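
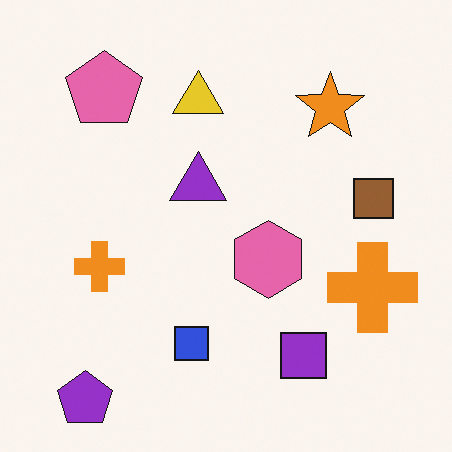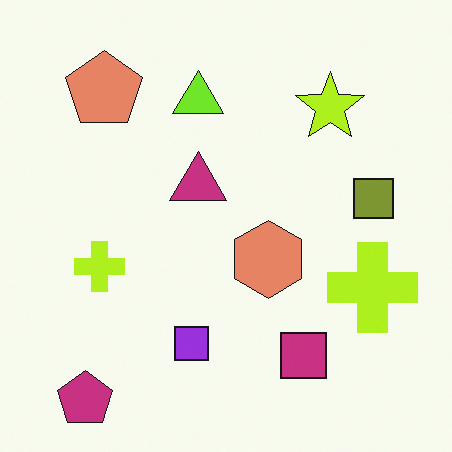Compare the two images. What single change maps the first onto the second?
Hue-shifted slightly.

Every shape's color has rotated by the same amount around the hue wheel — a uniform hue shift.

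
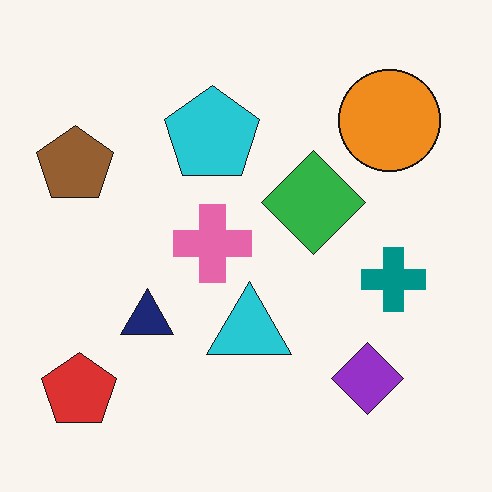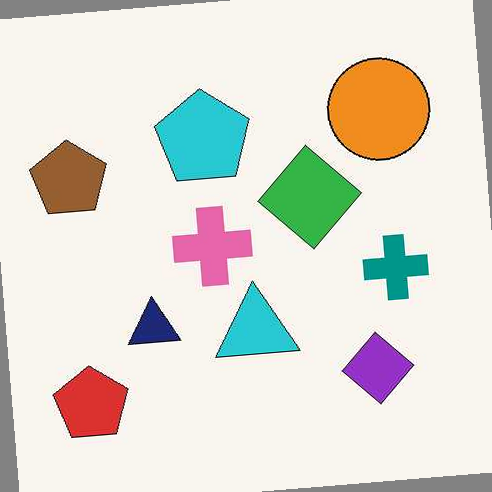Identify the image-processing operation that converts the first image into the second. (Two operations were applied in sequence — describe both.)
The image was given moderate JPEG compression, then rotated counter-clockwise by a small amount.

Blocky 8×8 compression artifacts appear around shape edges and the flat background shows ringing — characteristic JPEG degradation. Every shape is tilted by the same angle and the image corners show triangular fill wedges — a whole-image rotation by a non-right angle.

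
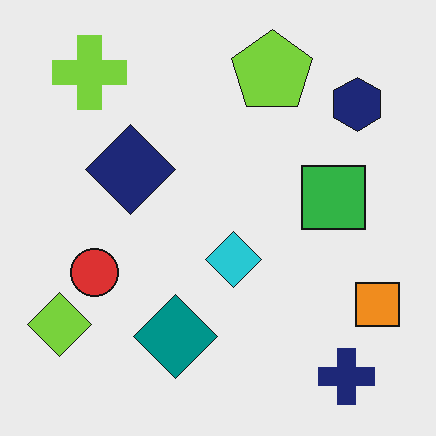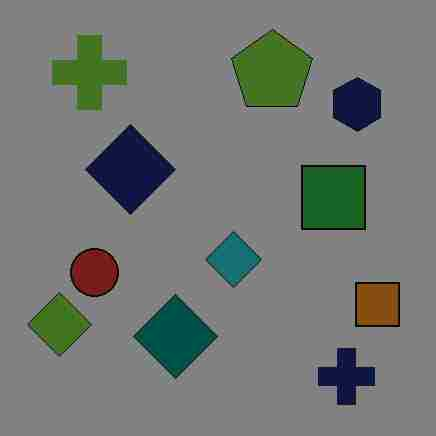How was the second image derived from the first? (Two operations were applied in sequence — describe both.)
The second image is the first darkened a lot, then degraded with heavy JPEG compression.

Every pixel — background and shapes alike — is uniformly darkened. Blocky 8×8 compression artifacts appear around shape edges and the flat background shows ringing — characteristic JPEG degradation.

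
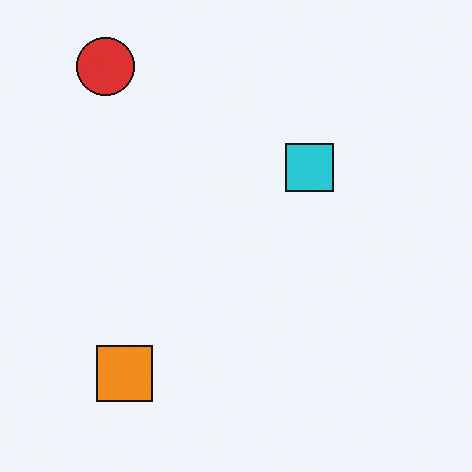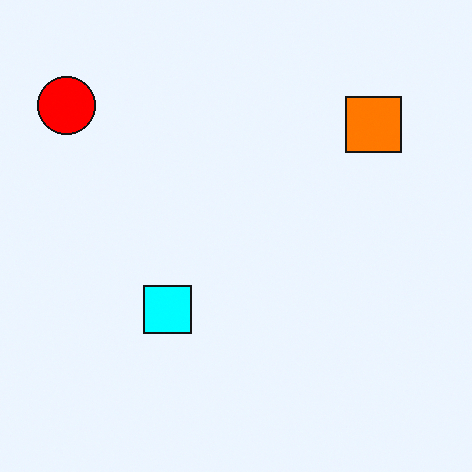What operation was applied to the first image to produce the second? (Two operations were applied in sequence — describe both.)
This is the original image transposed (reflected across the top-left ↔ bottom-right diagonal), then heavily oversaturated.

Shapes have swapped their row and column positions — what was in the top-right is now in the bottom-left — a diagonal reflection. All colors are more vivid — a global saturation change.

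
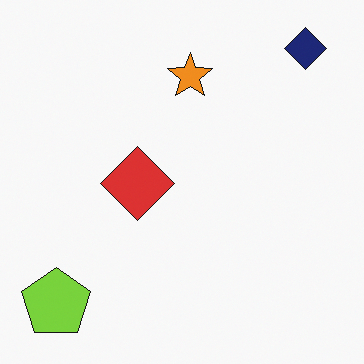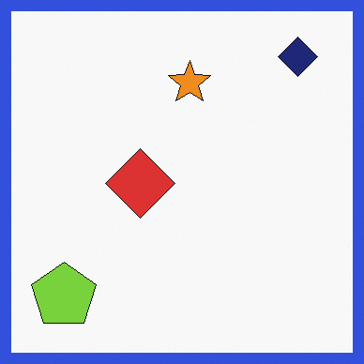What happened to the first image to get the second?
The image was framed with a blue border.

A solid blue frame runs around the edge of the second image, with the content slightly shrunk inside it.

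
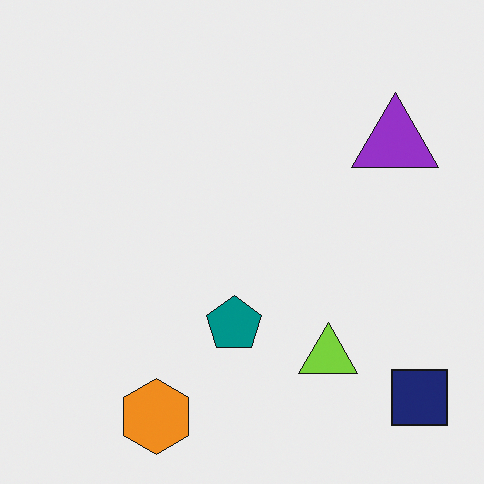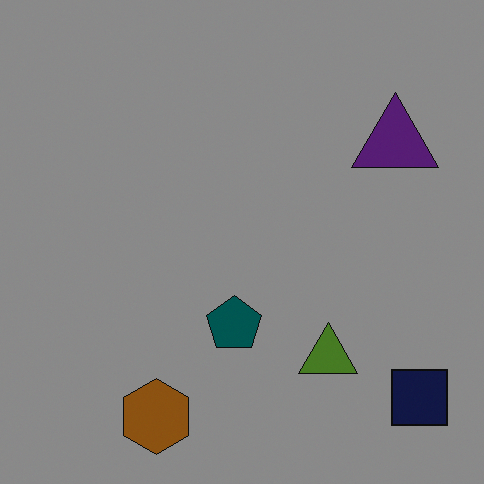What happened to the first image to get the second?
This is the original image substantially darkened.

Every pixel — background and shapes alike — is uniformly darkened.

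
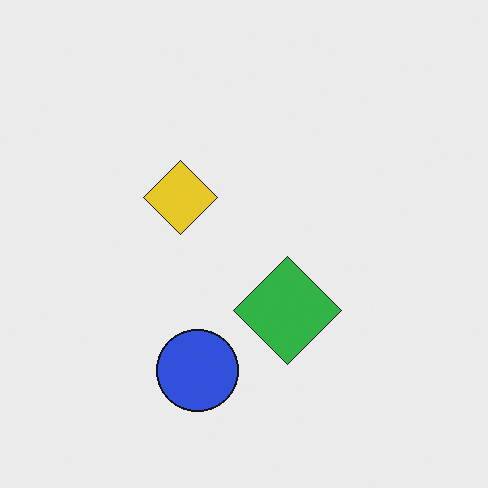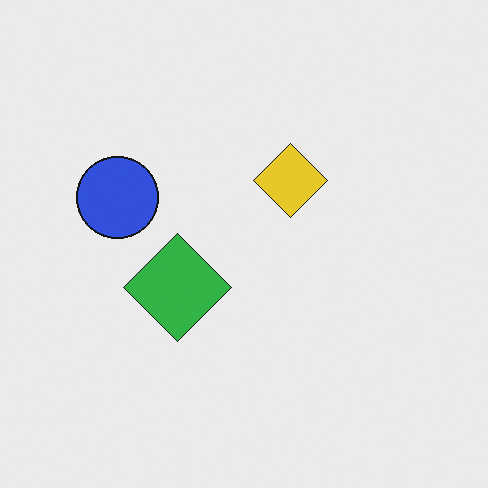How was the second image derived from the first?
The second image is the first rotated 90° clockwise.

The blue circle sits in the bottom of the first image and the left of the second — consistent with a whole-image 90° clockwise rotation.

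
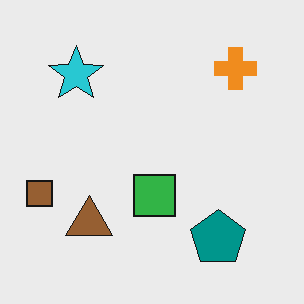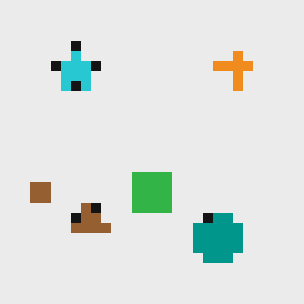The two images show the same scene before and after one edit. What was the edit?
It was coarsely pixelated.

Shapes are reduced to large square blocks; fine edges and outlines are lost — a downscale-then-upscale (mosaic) effect.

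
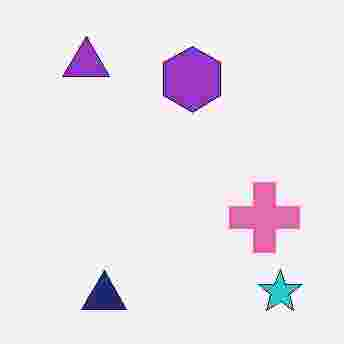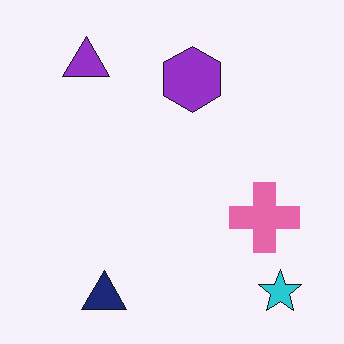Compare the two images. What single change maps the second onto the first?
Heavily JPEG-compressed with obvious blocking artifacts.

Blocky 8×8 compression artifacts appear around shape edges and the flat background shows ringing — characteristic JPEG degradation.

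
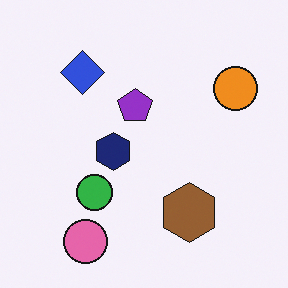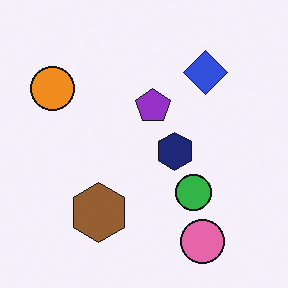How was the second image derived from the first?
The transformation is: flipped horizontally (left ↔ right).

The orange circle is in the top-right of the first image and the top-left of the second — shapes on opposite sides of the vertical midline have swapped in a mirror flip.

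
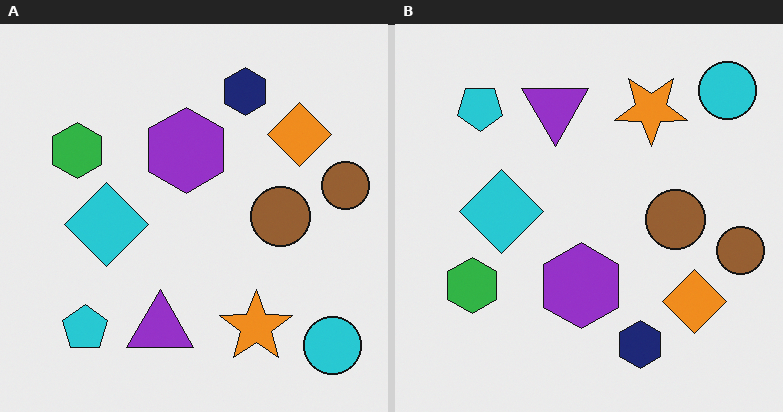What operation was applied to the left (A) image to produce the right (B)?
Flipped vertically (top ↔ bottom).

The cyan circle is in the bottom-right of the left (A) image and the top-right of the right (B) — shapes on opposite sides of the horizontal midline have swapped in a mirror flip.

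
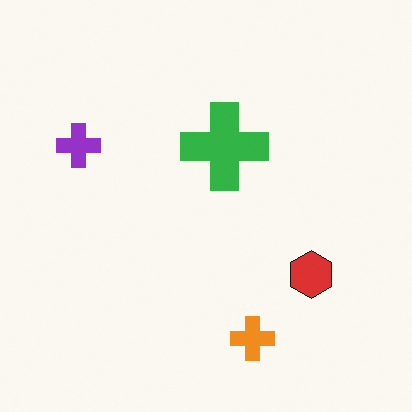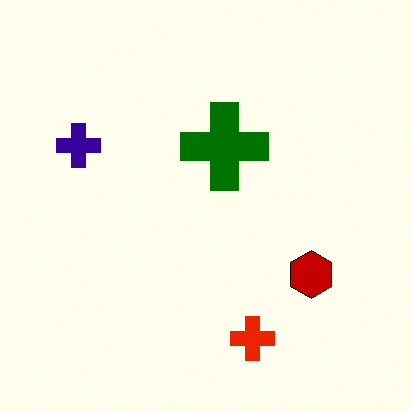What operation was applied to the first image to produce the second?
This is the original image boosted in contrast.

Tones are pushed away from mid-grey across the whole image — a global contrast change.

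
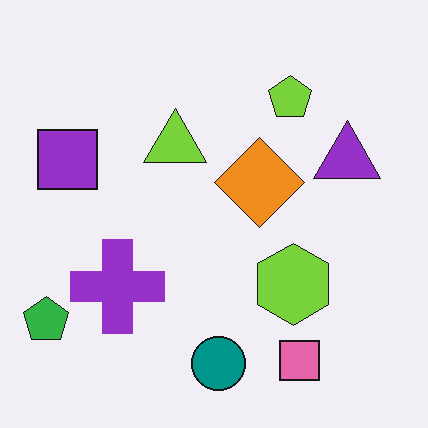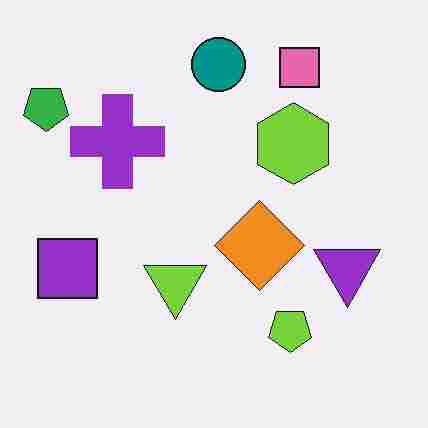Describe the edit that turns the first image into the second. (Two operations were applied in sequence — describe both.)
The second image is the first flipped vertically (top ↔ bottom), then heavily JPEG-compressed with obvious blocking artifacts.

The teal circle is in the bottom of the first image and the top of the second — shapes on opposite sides of the horizontal midline have swapped in a mirror flip. Blocky 8×8 compression artifacts appear around shape edges and the flat background shows ringing — characteristic JPEG degradation.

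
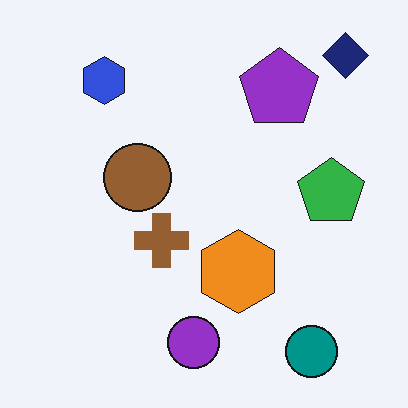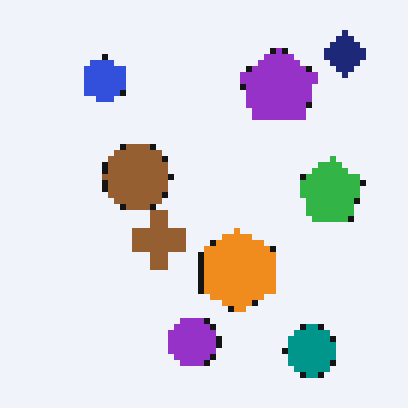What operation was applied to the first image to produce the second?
The image was pixelated into visible square blocks.

Shapes are reduced to large square blocks; fine edges and outlines are lost — a downscale-then-upscale (mosaic) effect.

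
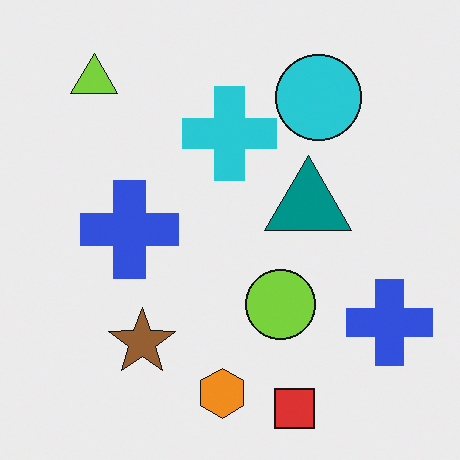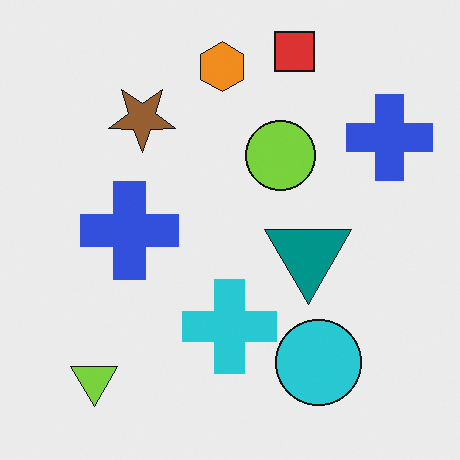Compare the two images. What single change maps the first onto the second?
Flipped vertically (top ↔ bottom).

The red square is in the bottom of the first image and the top of the second — shapes on opposite sides of the horizontal midline have swapped in a mirror flip.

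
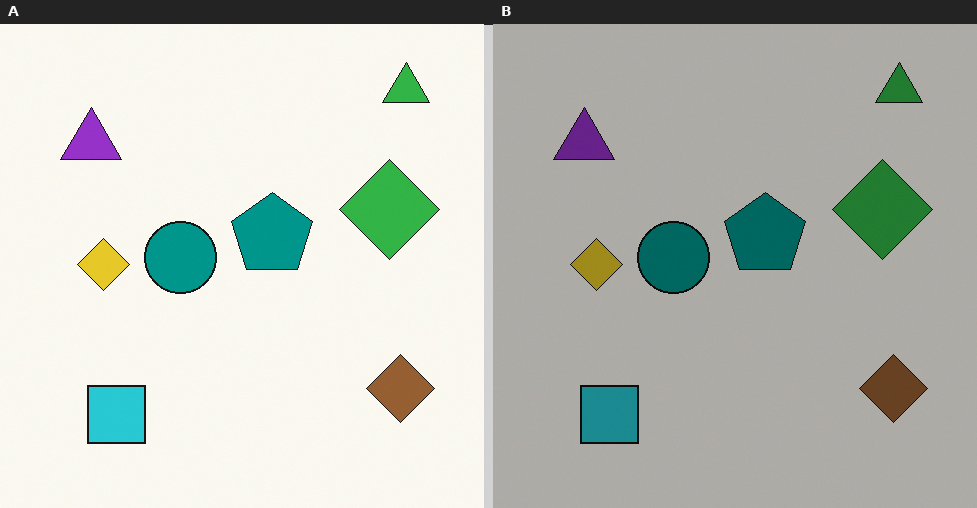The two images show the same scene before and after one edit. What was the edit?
It was substantially darkened.

Every pixel — background and shapes alike — is uniformly darkened.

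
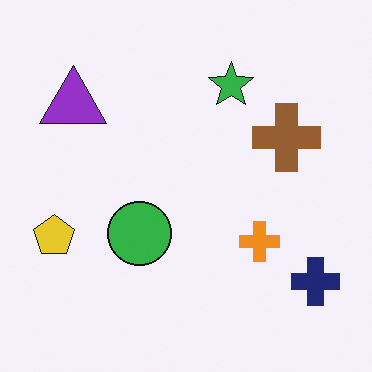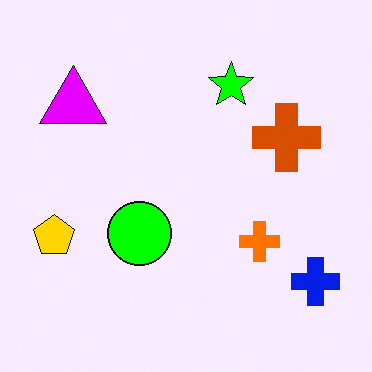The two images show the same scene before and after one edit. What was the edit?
The second image is the first made much more vivid (saturation change).

All colors are more vivid — a global saturation change.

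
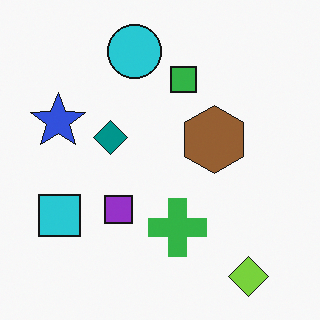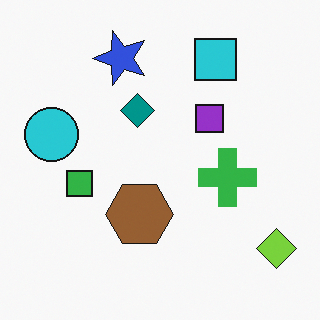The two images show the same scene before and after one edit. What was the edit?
It was transposed (reflected across the top-left ↔ bottom-right diagonal).

Shapes have swapped their row and column positions — what was in the top-right is now in the bottom-left — a diagonal reflection.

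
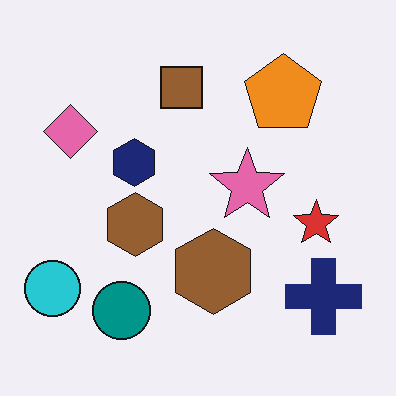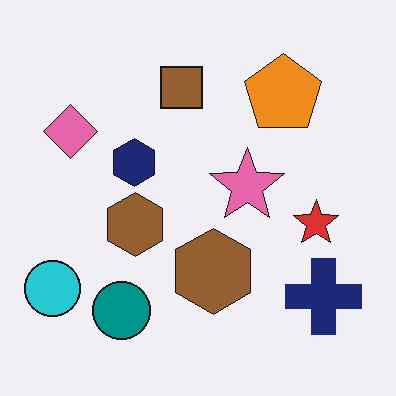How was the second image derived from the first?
The image was given moderate JPEG compression.

Blocky 8×8 compression artifacts appear around shape edges and the flat background shows ringing — characteristic JPEG degradation.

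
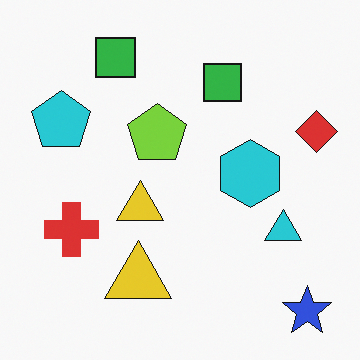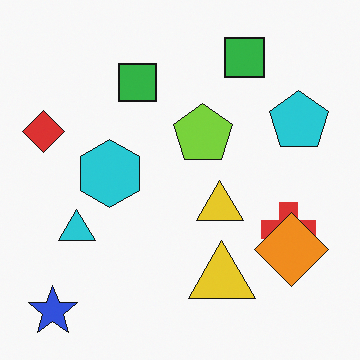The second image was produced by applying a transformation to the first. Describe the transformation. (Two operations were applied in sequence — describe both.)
It was flipped horizontally (left ↔ right), then overlaid with an additional orange diamond.

The red diamond is in the right of the first image and the left of the second — shapes on opposite sides of the vertical midline have swapped in a mirror flip. An orange diamond appears in the second image that is absent from the first.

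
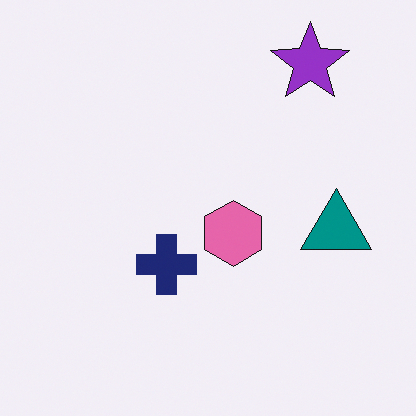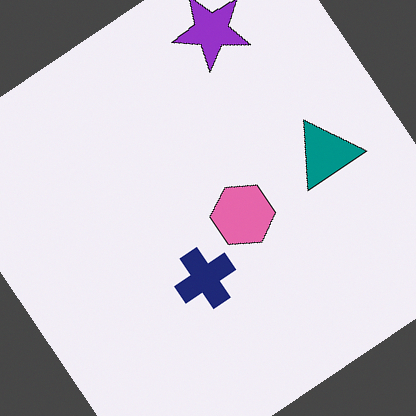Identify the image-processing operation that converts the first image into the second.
Rotated counter-clockwise by a large amount — several tens of degrees.

Every shape is tilted by the same angle and the image corners show triangular fill wedges — a whole-image rotation by a non-right angle.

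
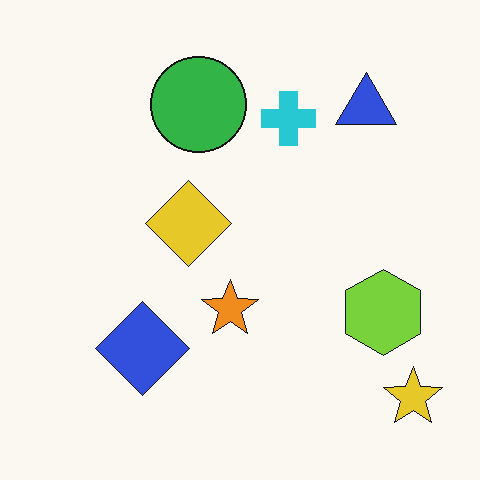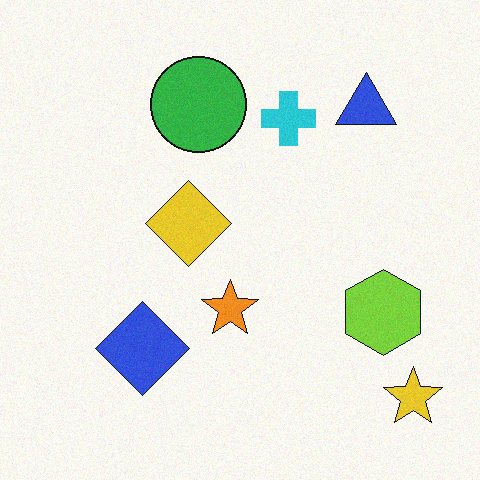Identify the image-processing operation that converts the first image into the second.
The image was degraded with light additive noise.

Random speckle covers the whole image, including the flat background.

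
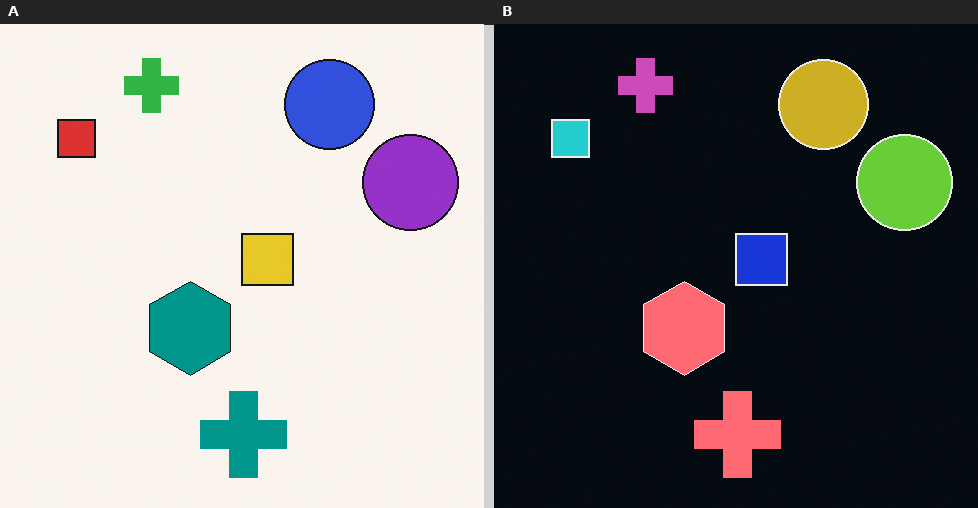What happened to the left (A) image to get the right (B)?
Color-inverted (negative).

The light background has become dark and every shape's color is its complement — a photographic negative.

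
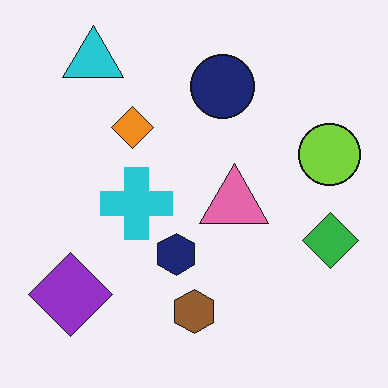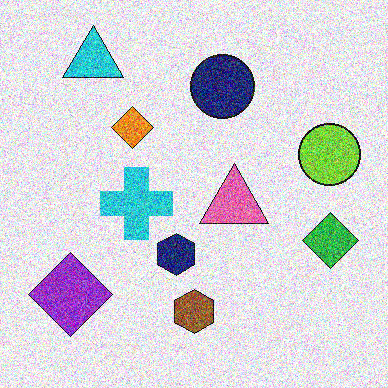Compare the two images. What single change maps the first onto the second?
The second image is the first degraded with a thick layer of grain.

Random speckle covers the whole image, including the flat background.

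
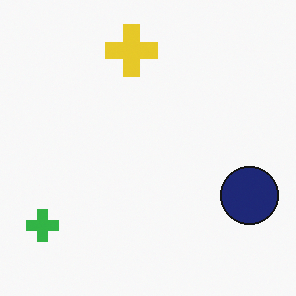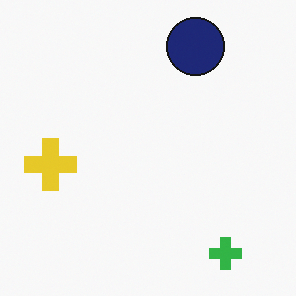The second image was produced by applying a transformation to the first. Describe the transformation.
This is the original image rotated 90° counter-clockwise.

The green cross sits in the bottom-left of the first image and the bottom-right of the second — consistent with a whole-image 90° counter-clockwise rotation.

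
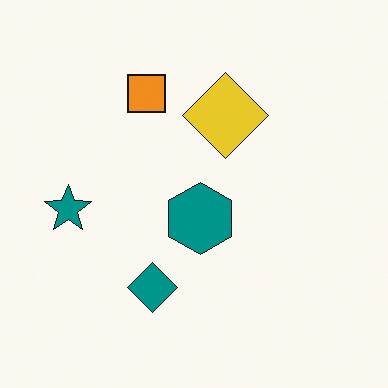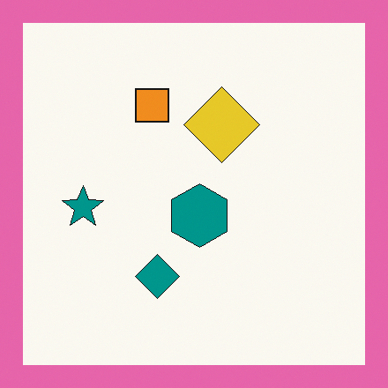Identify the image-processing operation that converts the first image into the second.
It was framed with a pink border.

A solid pink frame runs around the edge of the second image, with the content slightly shrunk inside it.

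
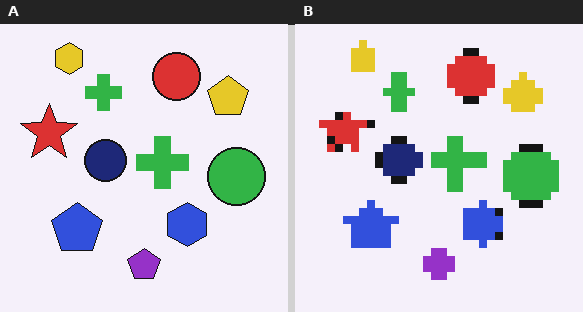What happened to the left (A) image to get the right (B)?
The transformation is: pixelated into visible square blocks.

Shapes are reduced to large square blocks; fine edges and outlines are lost — a downscale-then-upscale (mosaic) effect.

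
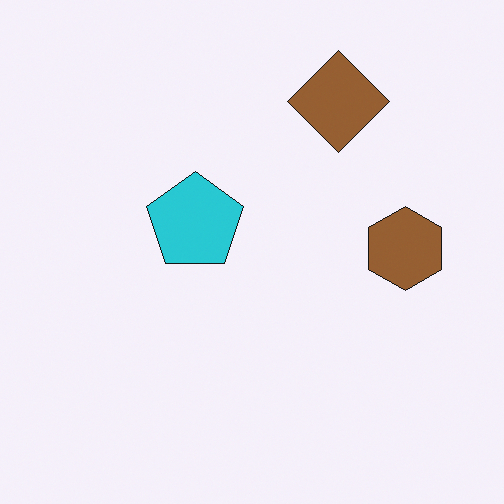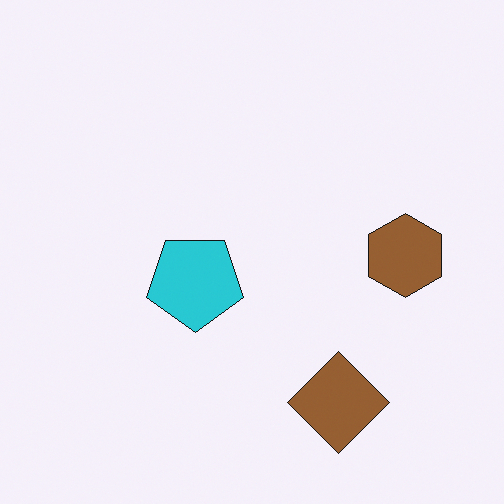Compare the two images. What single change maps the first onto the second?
The second image is the first flipped vertically (top ↔ bottom).

The brown diamond is in the top-right of the first image and the bottom-right of the second — shapes on opposite sides of the horizontal midline have swapped in a mirror flip.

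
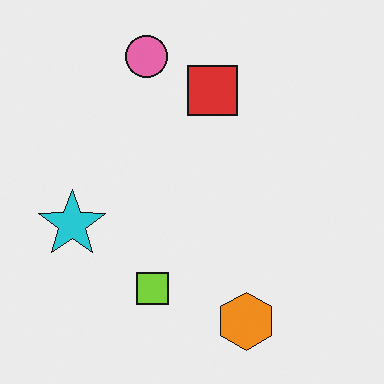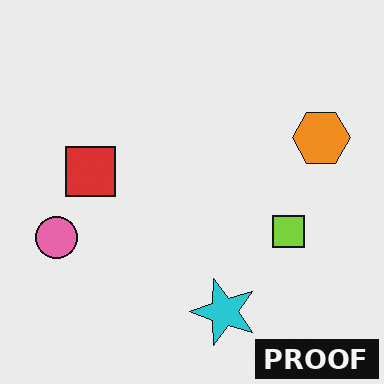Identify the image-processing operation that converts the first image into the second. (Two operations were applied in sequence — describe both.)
The image was rotated 90° counter-clockwise, then watermarked with the text "PROOF" in the lower-right corner.

The pink circle sits in the top of the first image and the left of the second — consistent with a whole-image 90° counter-clockwise rotation. A dark label reading "PROOF" appears in the lower-right corner.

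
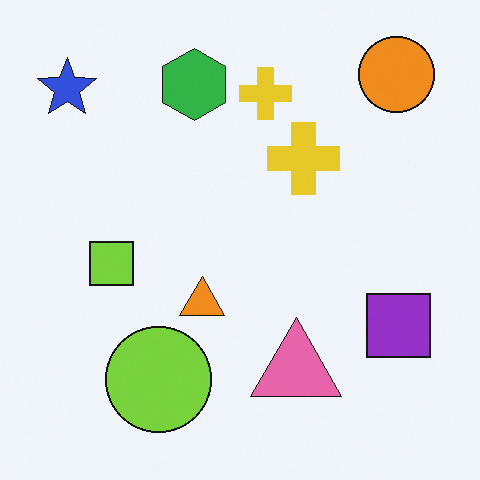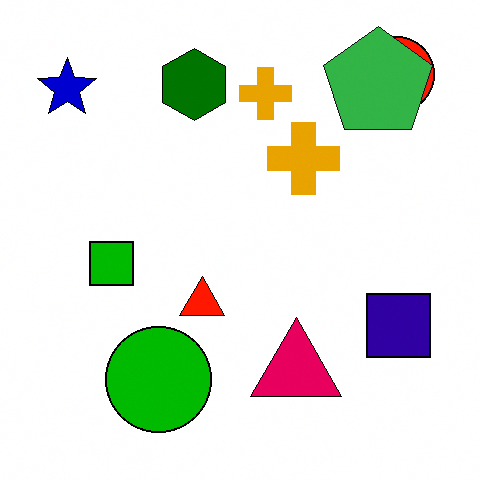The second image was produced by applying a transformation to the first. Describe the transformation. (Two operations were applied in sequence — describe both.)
It was given much higher contrast, then overlaid with an additional green pentagon.

Tones are pushed away from mid-grey across the whole image — a global contrast change. A green pentagon appears in the second image that is absent from the first.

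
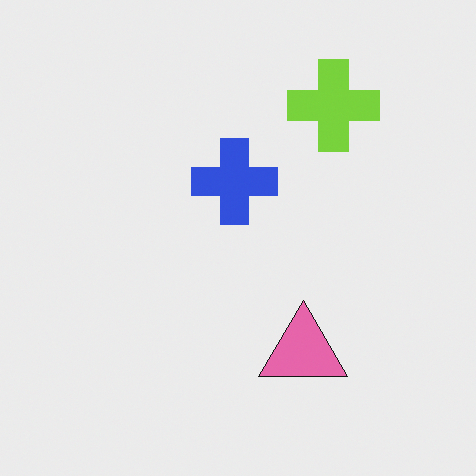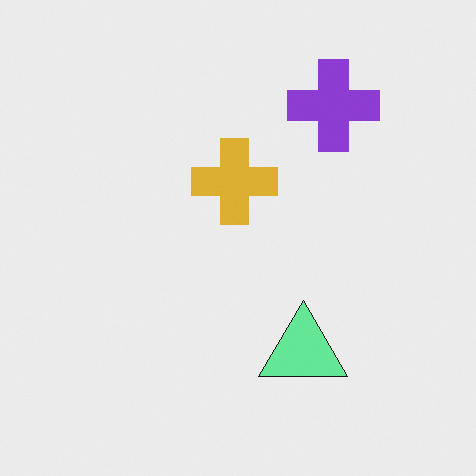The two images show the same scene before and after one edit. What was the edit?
This is the original image hue-shifted through roughly half the color wheel.

Every shape's color has rotated by the same amount around the hue wheel — a uniform hue shift.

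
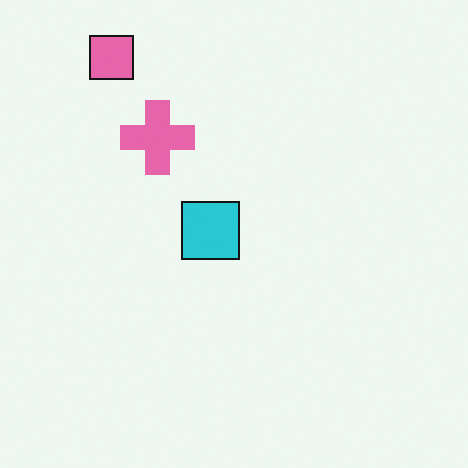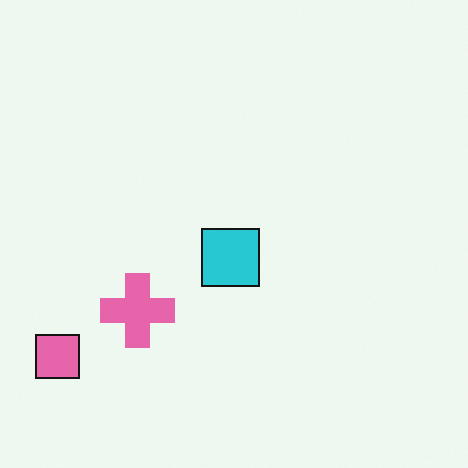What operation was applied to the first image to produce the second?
The transformation is: rotated 90° counter-clockwise.

The pink square sits in the top-left of the first image and the bottom-left of the second — consistent with a whole-image 90° counter-clockwise rotation.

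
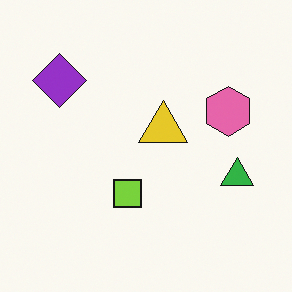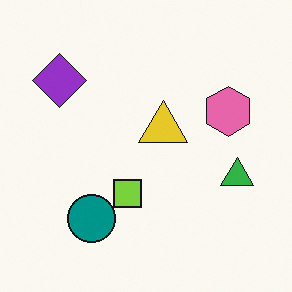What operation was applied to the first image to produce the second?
It was overlaid with an additional teal circle.

A teal circle appears in the second image that is absent from the first.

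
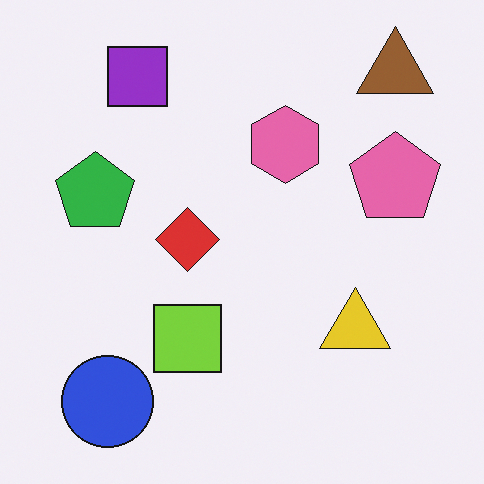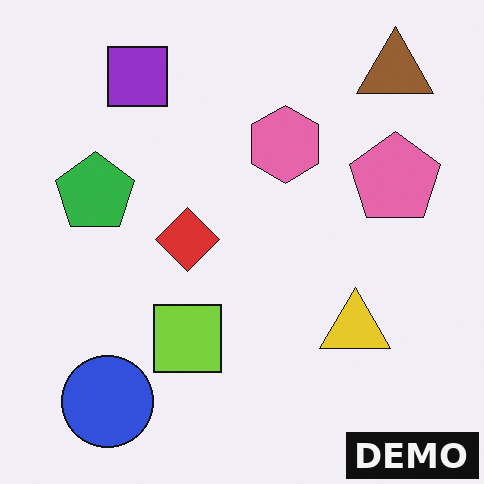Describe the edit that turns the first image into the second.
The image was watermarked with the text "DEMO" in the lower-right corner.

A dark label reading "DEMO" appears in the lower-right corner.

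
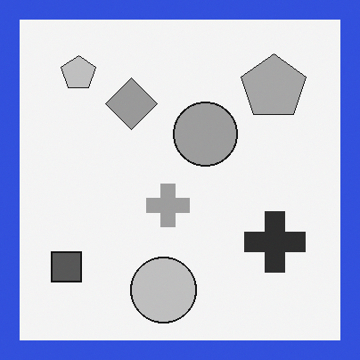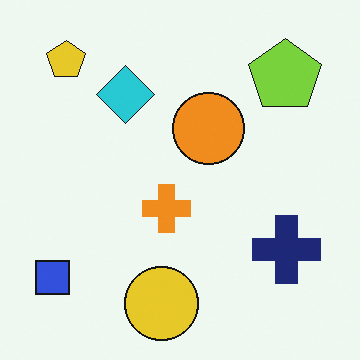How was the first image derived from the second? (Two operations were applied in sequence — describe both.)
The image was converted to grayscale, then framed with a blue border.

All color is removed — every shape is now a shade of grey. A solid blue frame runs around the edge of the first image, with the content slightly shrunk inside it.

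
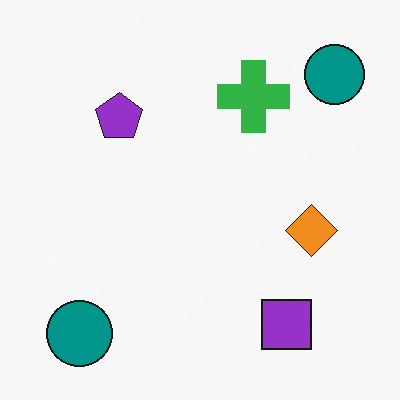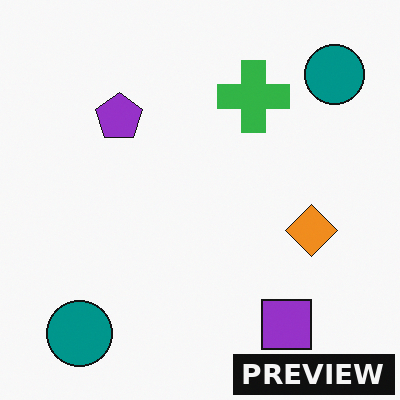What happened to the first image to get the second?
It was watermarked with the text "PREVIEW" in the lower-right corner.

A dark label reading "PREVIEW" appears in the lower-right corner.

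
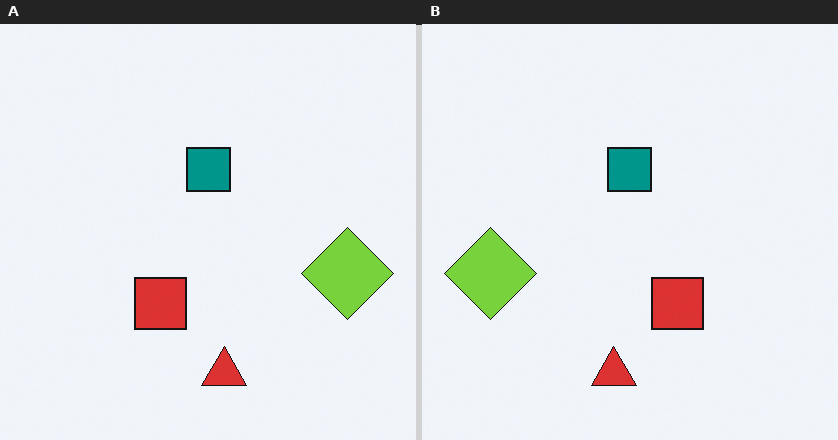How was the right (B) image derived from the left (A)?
The right (B) image is the left (A) flipped horizontally (left ↔ right).

The lime diamond is in the right of the left (A) image and the left of the right (B) — shapes on opposite sides of the vertical midline have swapped in a mirror flip.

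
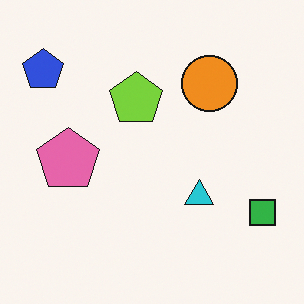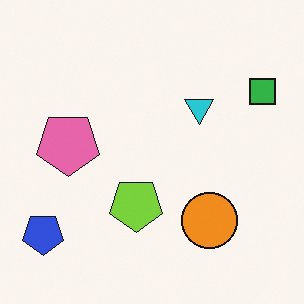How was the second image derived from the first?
This is the original image flipped vertically (top ↔ bottom).

The blue pentagon is in the top-left of the first image and the bottom-left of the second — shapes on opposite sides of the horizontal midline have swapped in a mirror flip.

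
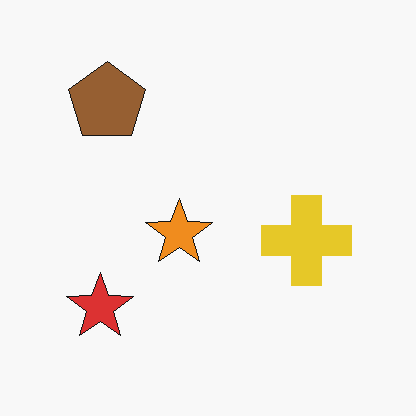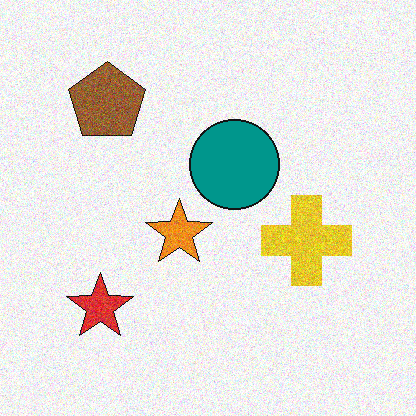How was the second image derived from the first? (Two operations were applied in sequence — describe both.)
Degraded with visible gaussian noise, then overlaid with an additional teal circle.

Random speckle covers the whole image, including the flat background. A teal circle appears in the second image that is absent from the first.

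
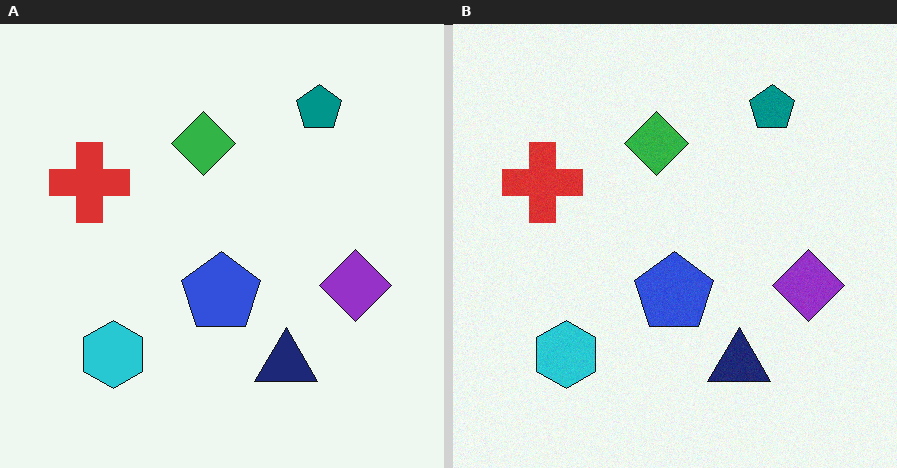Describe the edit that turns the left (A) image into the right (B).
The transformation is: degraded with a light layer of grain.

Random speckle covers the whole image, including the flat background.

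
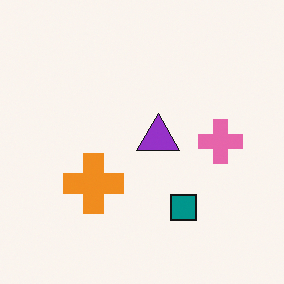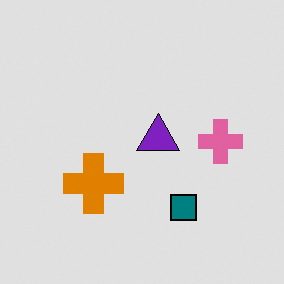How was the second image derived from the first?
Moderately posterized.

Each flat color has snapped to a coarser quantized level — most visibly, the near-white background has dropped to a flat grey.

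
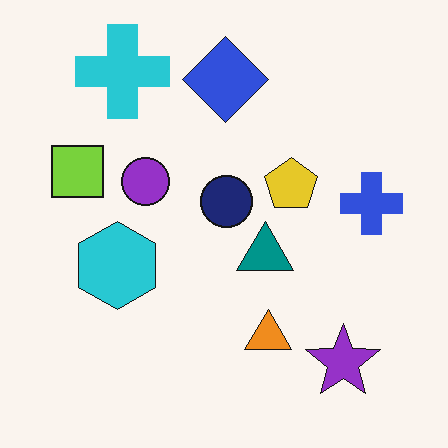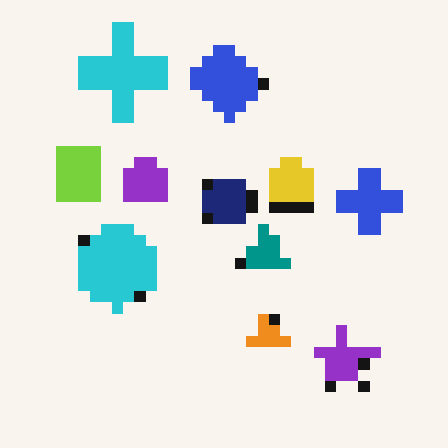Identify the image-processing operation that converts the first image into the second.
It was coarsely pixelated.

Shapes are reduced to large square blocks; fine edges and outlines are lost — a downscale-then-upscale (mosaic) effect.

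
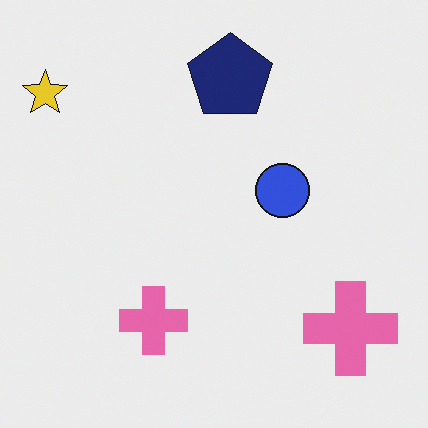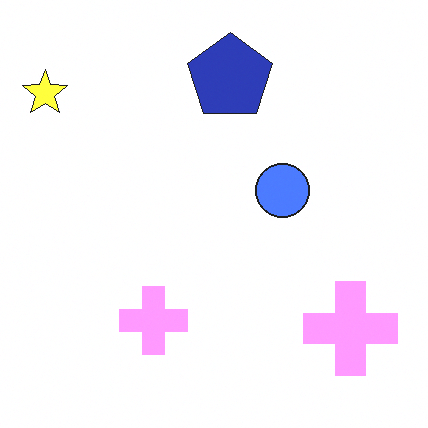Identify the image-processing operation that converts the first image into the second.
The transformation is: substantially brightened.

Every pixel — background and shapes alike — is uniformly brightened.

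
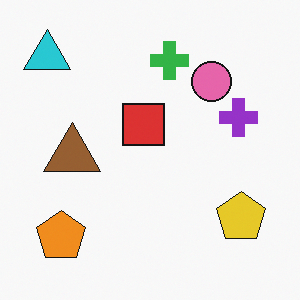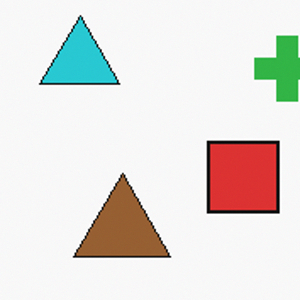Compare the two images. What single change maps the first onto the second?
This is the original image cropped tightly and scaled back up.

The visible shapes are larger and the field of view is narrower; shapes near the original edges may be partly or wholly outside the frame — a crop-and-rescale.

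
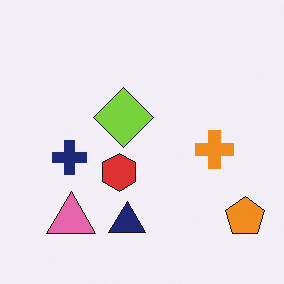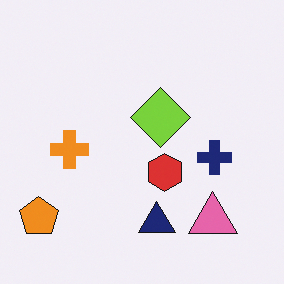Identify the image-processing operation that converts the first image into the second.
It was flipped horizontally (left ↔ right).

The orange pentagon is in the bottom-right of the first image and the bottom-left of the second — shapes on opposite sides of the vertical midline have swapped in a mirror flip.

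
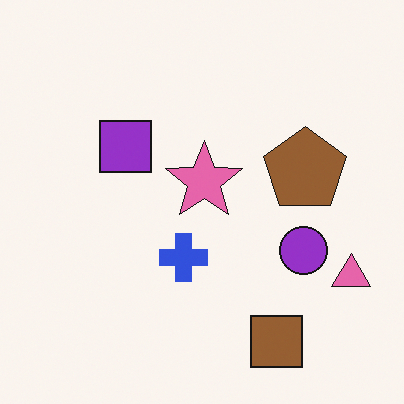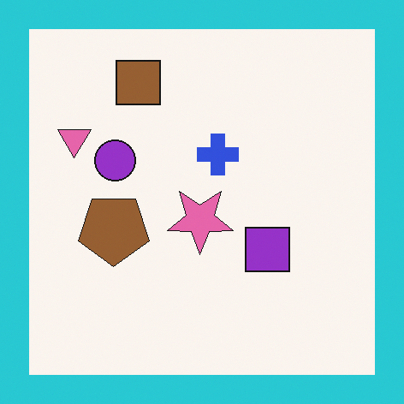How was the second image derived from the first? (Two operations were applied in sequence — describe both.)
This is the original image rotated 180°, then framed with a cyan border.

The pink triangle sits in the bottom-right of the first image and the top-left of the second — consistent with a whole-image 180° rotation. A solid cyan frame runs around the edge of the second image, with the content slightly shrunk inside it.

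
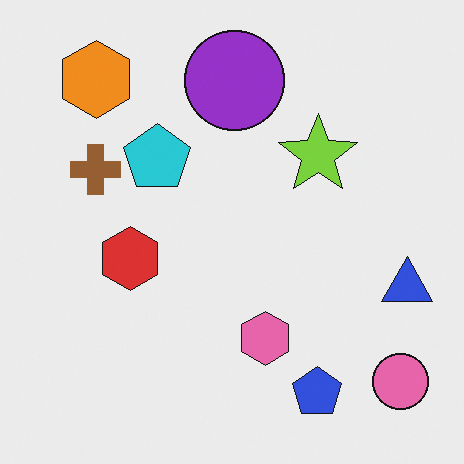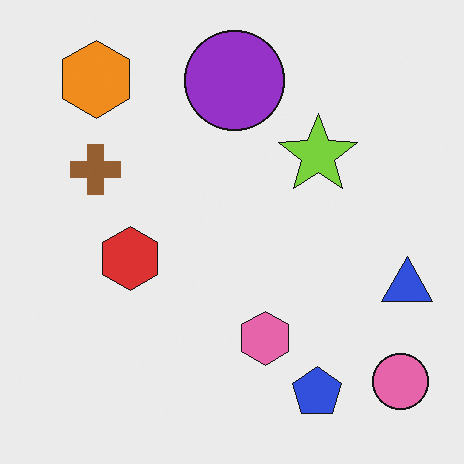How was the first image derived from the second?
Overlaid with an additional cyan pentagon.

A cyan pentagon appears in the first image that is absent from the second.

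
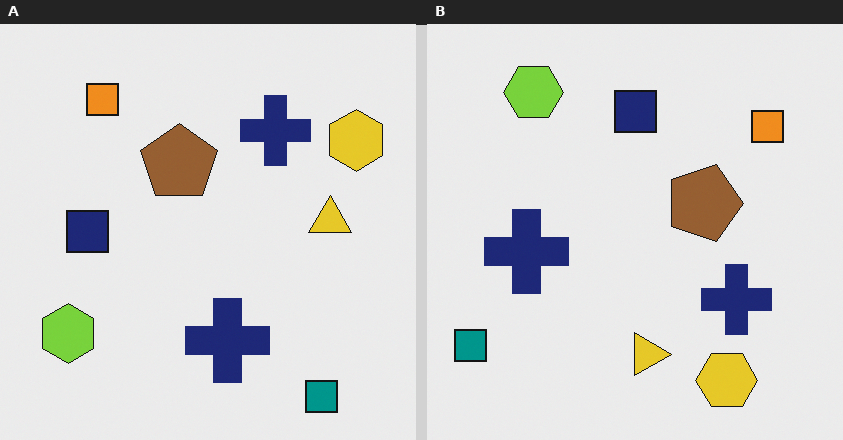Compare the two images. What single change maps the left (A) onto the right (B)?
Rotated 90° clockwise.

The teal square sits in the bottom-right of the left (A) image and the bottom-left of the right (B) — consistent with a whole-image 90° clockwise rotation.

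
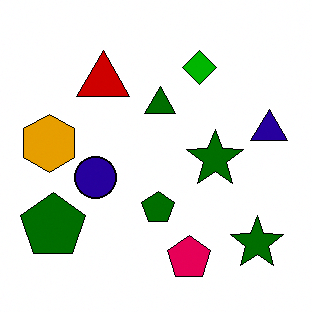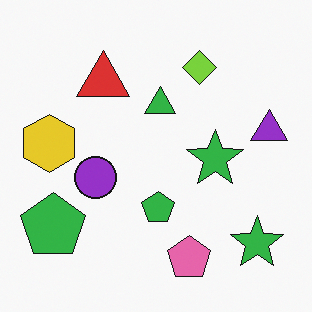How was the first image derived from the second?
This is the original image boosted in contrast.

Tones are pushed away from mid-grey across the whole image — a global contrast change.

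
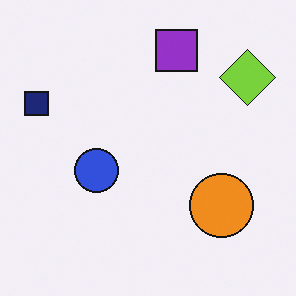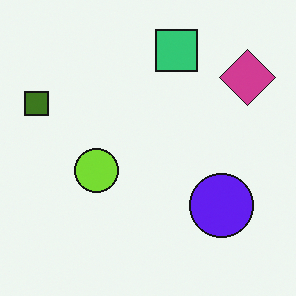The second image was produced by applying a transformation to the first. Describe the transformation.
This is the original image hue-shifted through roughly half the color wheel.

Every shape's color has rotated by the same amount around the hue wheel — a uniform hue shift.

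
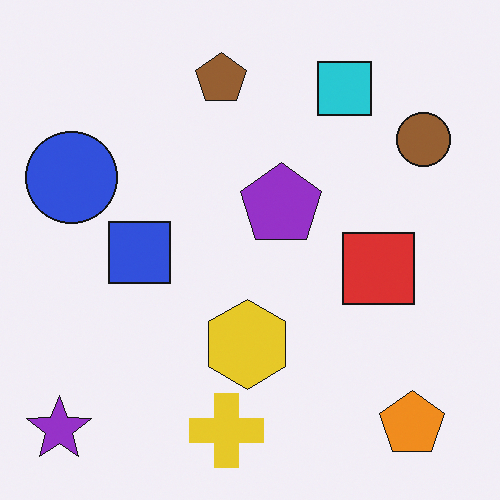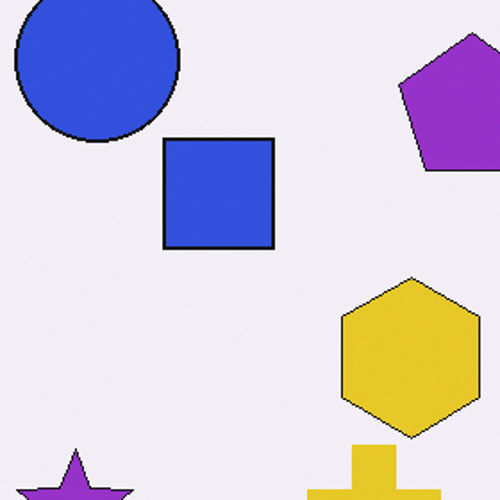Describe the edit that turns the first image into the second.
The transformation is: cropped tightly and scaled back up.

The visible shapes are larger and the field of view is narrower; shapes near the original edges may be partly or wholly outside the frame — a crop-and-rescale.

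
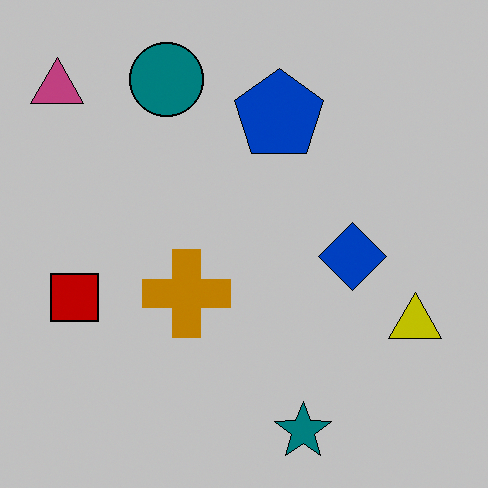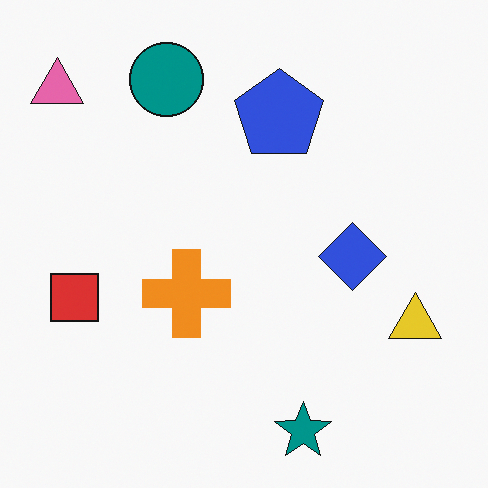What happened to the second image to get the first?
The transformation is: aggressively posterized.

Each flat color has snapped to a coarser quantized level — most visibly, the near-white background has dropped to a flat grey.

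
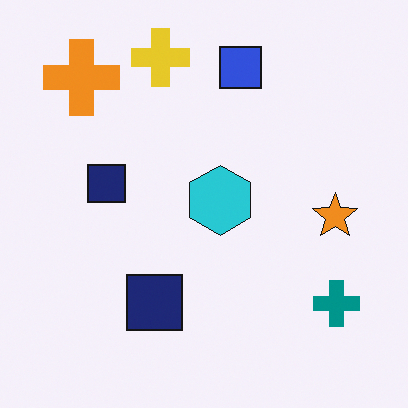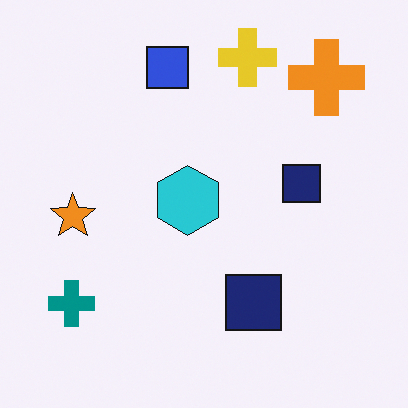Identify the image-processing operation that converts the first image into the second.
The image was flipped horizontally (left ↔ right).

The teal cross is in the bottom-right of the first image and the bottom-left of the second — shapes on opposite sides of the vertical midline have swapped in a mirror flip.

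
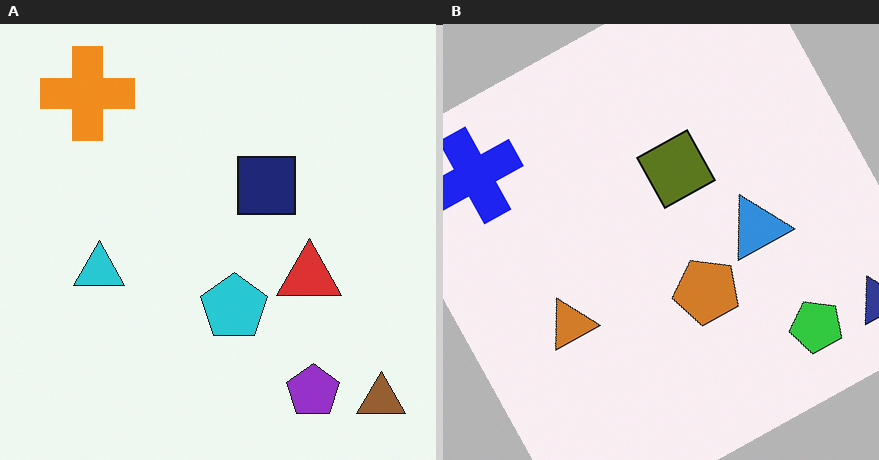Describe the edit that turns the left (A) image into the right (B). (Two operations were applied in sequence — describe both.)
It was rotated counter-clockwise by a moderate amount, then hue-shifted through roughly half the color wheel.

Every shape is tilted by the same angle and the image corners show triangular fill wedges — a whole-image rotation by a non-right angle. Every shape's color has rotated by the same amount around the hue wheel — a uniform hue shift.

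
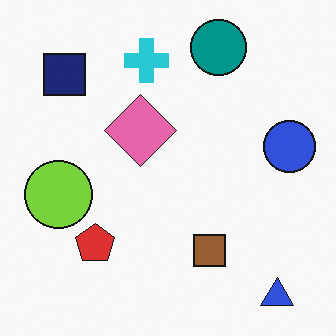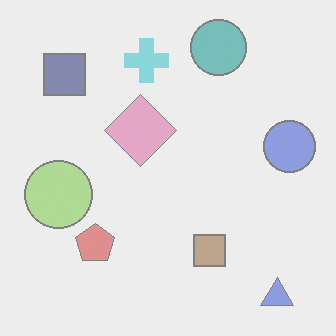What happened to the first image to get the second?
The transformation is: washed out (contrast reduced).

Tones are pushed toward mid-grey across the whole image — a global contrast change.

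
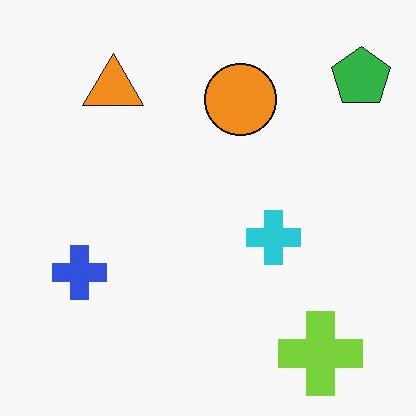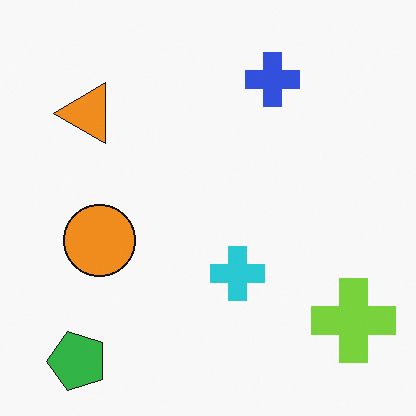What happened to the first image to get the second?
This is the original image transposed (reflected across the top-left ↔ bottom-right diagonal).

Shapes have swapped their row and column positions — what was in the top-right is now in the bottom-left — a diagonal reflection.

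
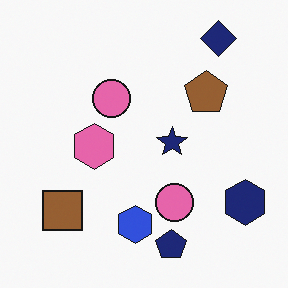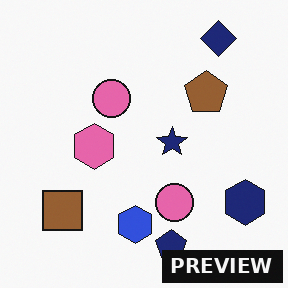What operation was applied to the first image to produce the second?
The transformation is: watermarked with the text "PREVIEW" in the lower-right corner.

A dark label reading "PREVIEW" appears in the lower-right corner.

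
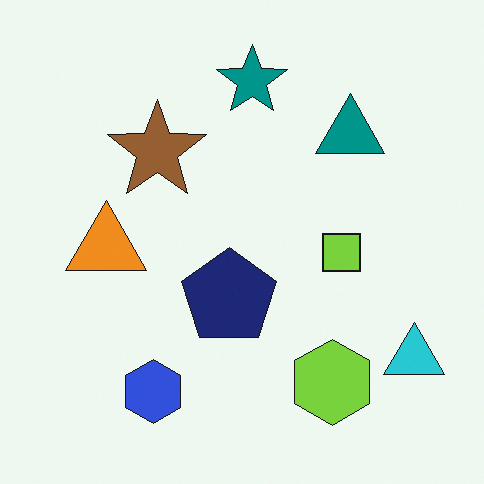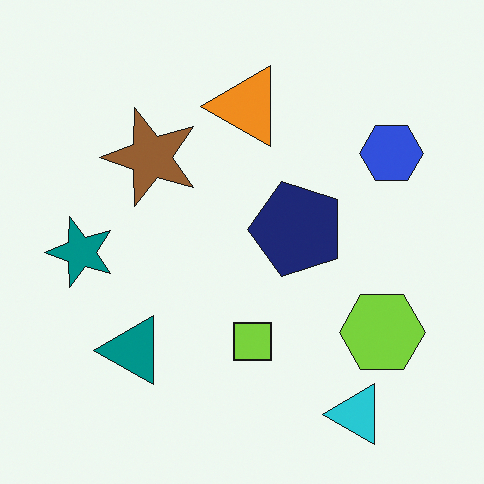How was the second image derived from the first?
The image was transposed (reflected across the top-left ↔ bottom-right diagonal).

Shapes have swapped their row and column positions — what was in the top-right is now in the bottom-left — a diagonal reflection.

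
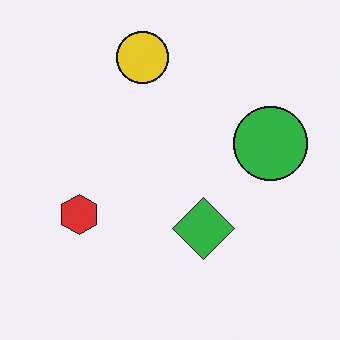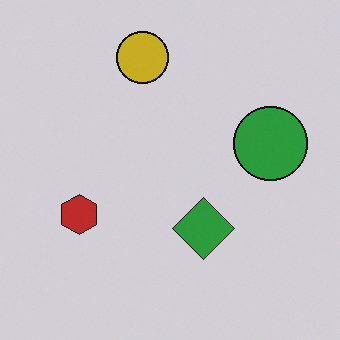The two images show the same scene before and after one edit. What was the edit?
This is the original image darkened a little.

Every pixel — background and shapes alike — is uniformly darkened.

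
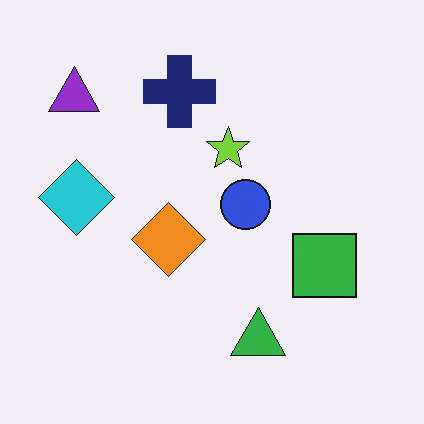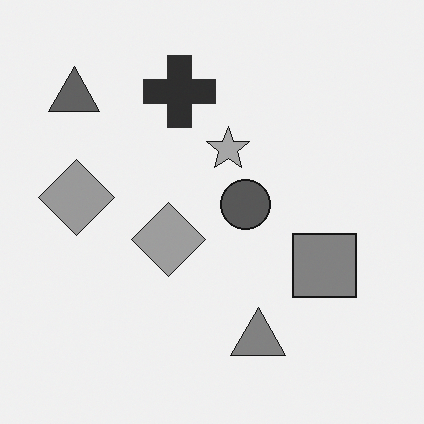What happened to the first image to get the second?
The second image is the first converted to grayscale.

All color is removed — every shape is now a shade of grey.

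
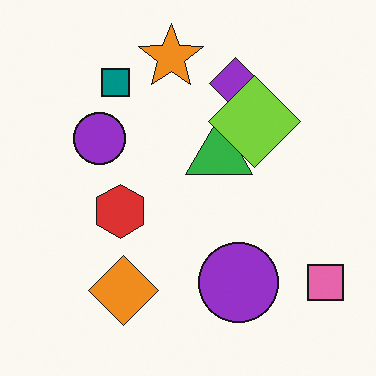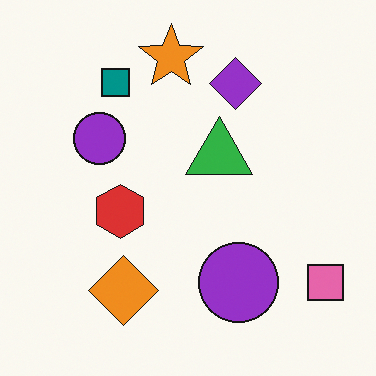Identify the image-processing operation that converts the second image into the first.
The transformation is: overlaid with an additional lime diamond.

A lime diamond appears in the first image that is absent from the second.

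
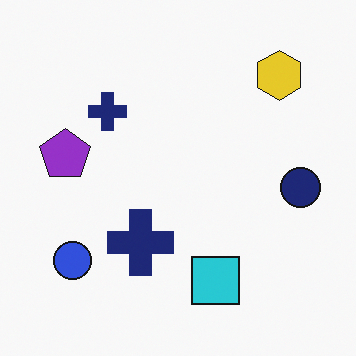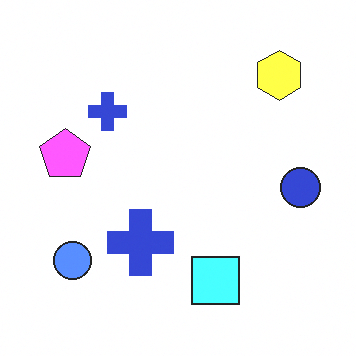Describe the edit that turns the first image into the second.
This is the original image brightened a lot.

Every pixel — background and shapes alike — is uniformly brightened.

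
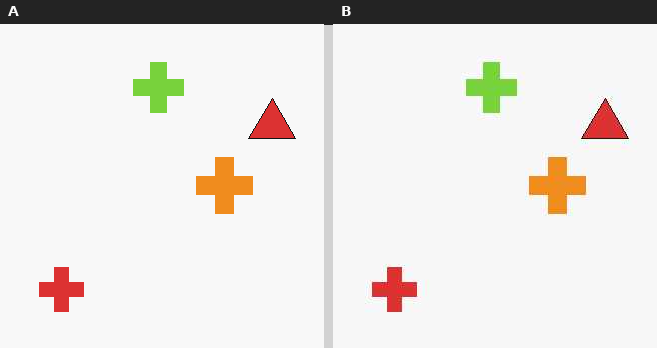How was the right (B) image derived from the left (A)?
The right (B) image is the left (A) JPEG-compressed with visible artifacts.

Blocky 8×8 compression artifacts appear around shape edges and the flat background shows ringing — characteristic JPEG degradation.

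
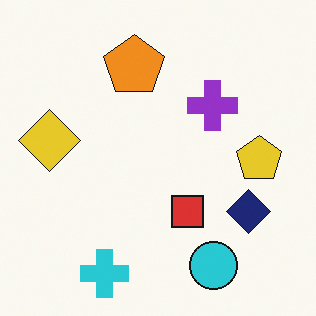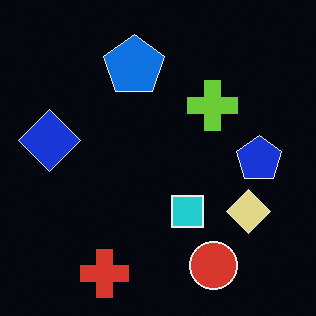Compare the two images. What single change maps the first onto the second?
Color-inverted (negative).

The light background has become dark and every shape's color is its complement — a photographic negative.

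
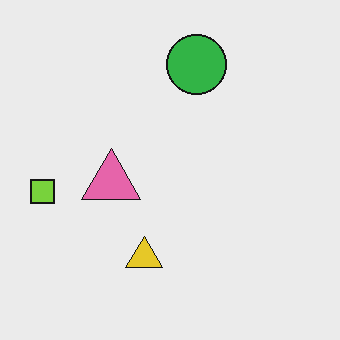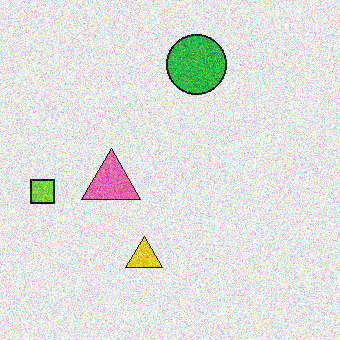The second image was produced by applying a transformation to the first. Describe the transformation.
The image was degraded with heavy additive noise.

Random speckle covers the whole image, including the flat background.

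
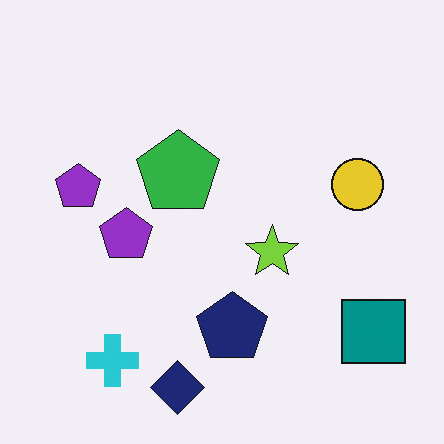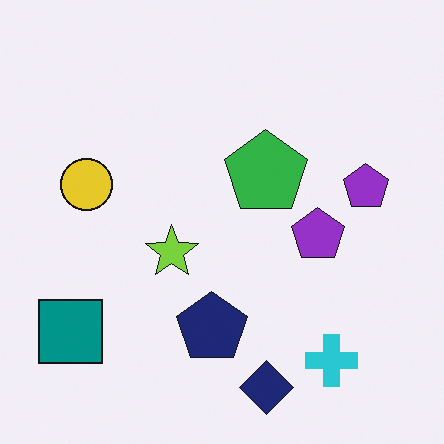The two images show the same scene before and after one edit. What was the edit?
The image was flipped horizontally (left ↔ right).

The teal square is in the bottom-right of the first image and the bottom-left of the second — shapes on opposite sides of the vertical midline have swapped in a mirror flip.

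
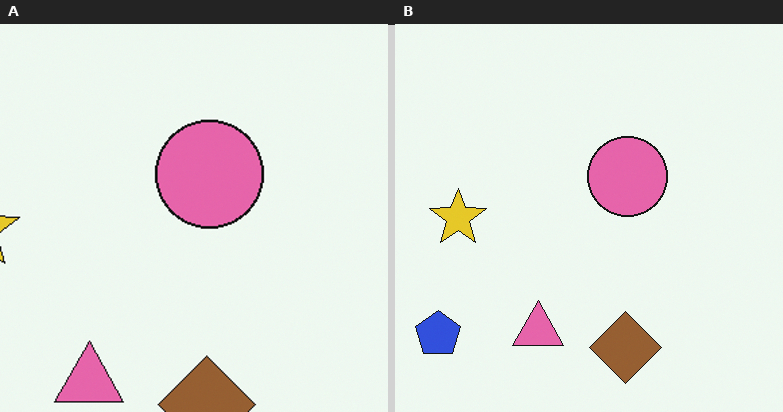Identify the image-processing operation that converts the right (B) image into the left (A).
Cropped slightly and scaled back up.

The visible shapes are larger and the field of view is narrower; shapes near the original edges may be partly or wholly outside the frame — a crop-and-rescale.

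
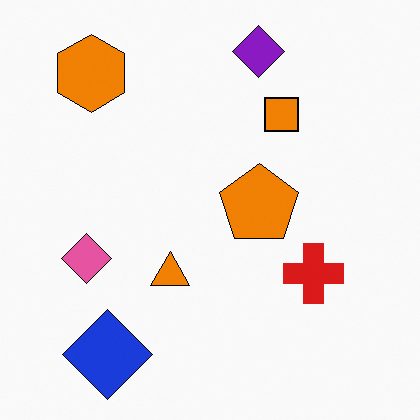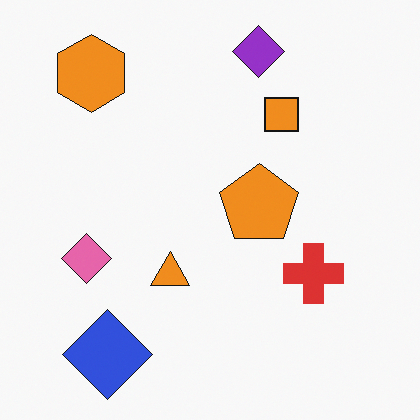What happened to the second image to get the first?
Given slightly increased contrast.

Tones are pushed away from mid-grey across the whole image — a global contrast change.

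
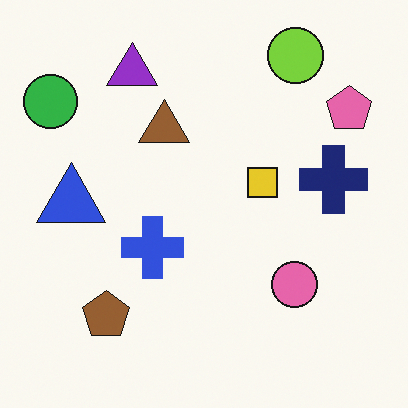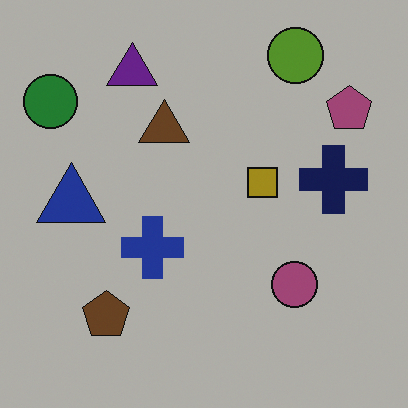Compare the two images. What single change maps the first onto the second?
This is the original image noticeably darkened.

Every pixel — background and shapes alike — is uniformly darkened.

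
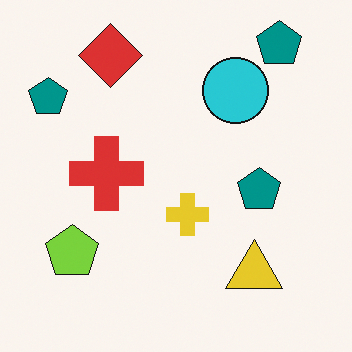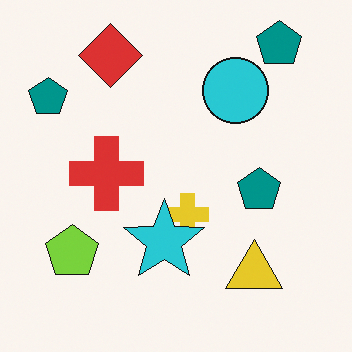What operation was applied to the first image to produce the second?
Overlaid with an additional cyan star.

A cyan star appears in the second image that is absent from the first.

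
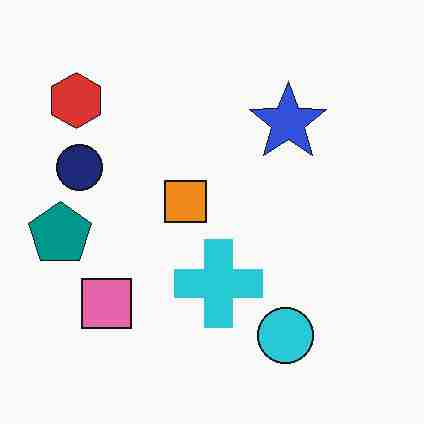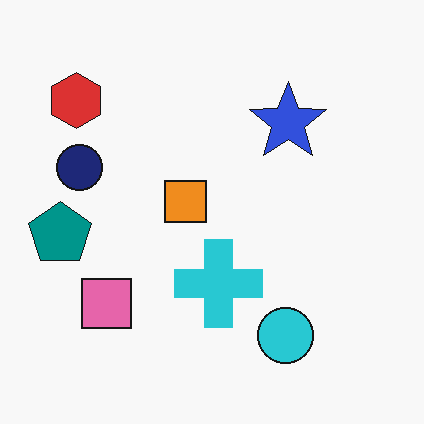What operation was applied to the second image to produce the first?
Heavily JPEG-compressed with obvious blocking artifacts.

Blocky 8×8 compression artifacts appear around shape edges and the flat background shows ringing — characteristic JPEG degradation.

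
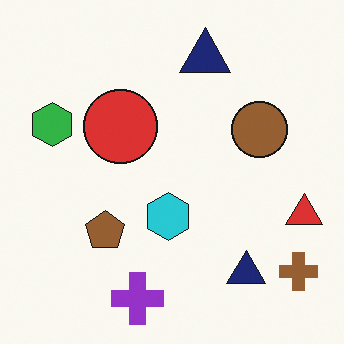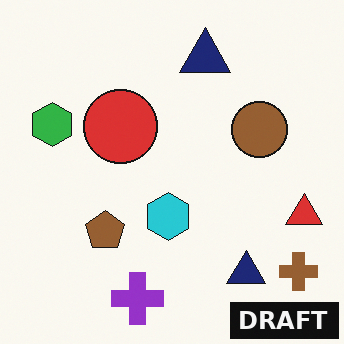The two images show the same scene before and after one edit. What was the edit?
The transformation is: watermarked with the text "DRAFT" in the lower-right corner.

A dark label reading "DRAFT" appears in the lower-right corner.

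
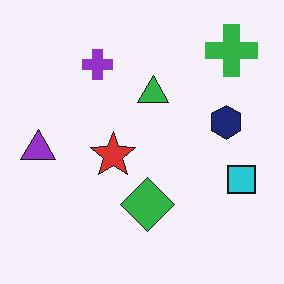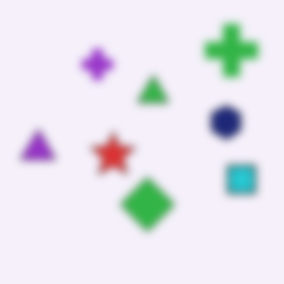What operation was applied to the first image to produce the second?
The second image is the first moderately blurred.

Shape edges and outlines are uniformly softened across the whole image.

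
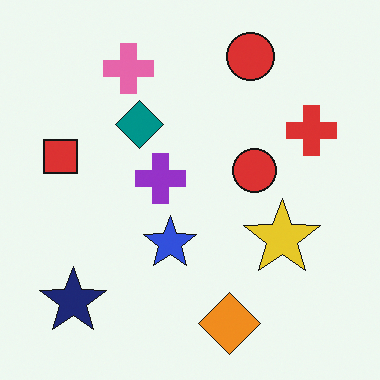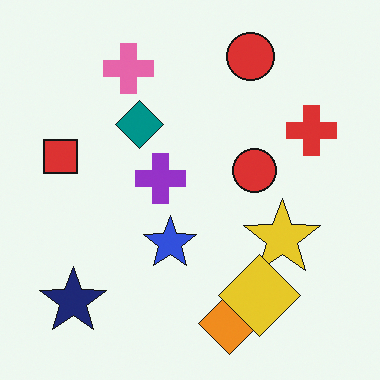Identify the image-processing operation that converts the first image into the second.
Overlaid with an additional yellow diamond.

A yellow diamond appears in the second image that is absent from the first.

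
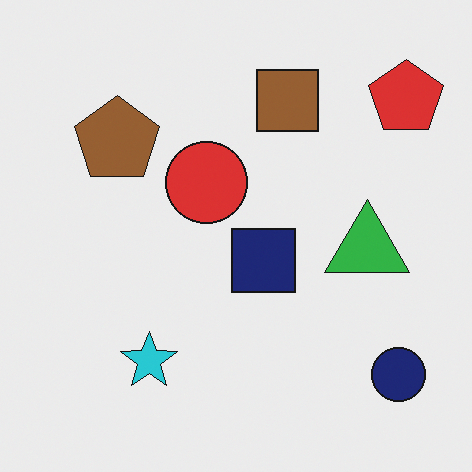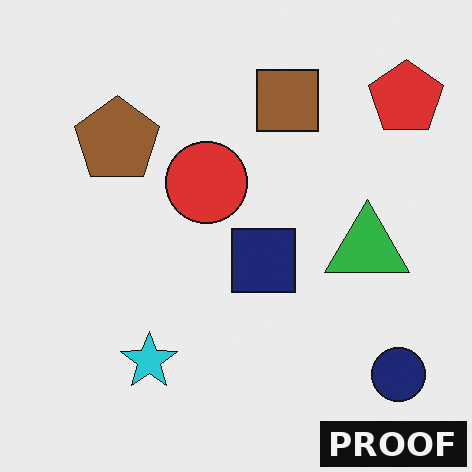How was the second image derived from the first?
The image was watermarked with the text "PROOF" in the lower-right corner.

A dark label reading "PROOF" appears in the lower-right corner.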